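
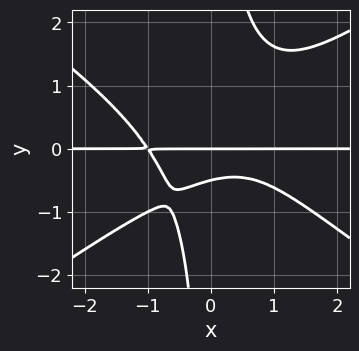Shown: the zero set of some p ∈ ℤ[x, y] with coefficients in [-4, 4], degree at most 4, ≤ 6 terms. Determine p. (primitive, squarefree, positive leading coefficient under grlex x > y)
x^3*y - 2*x*y^3 + 2*y^2 + y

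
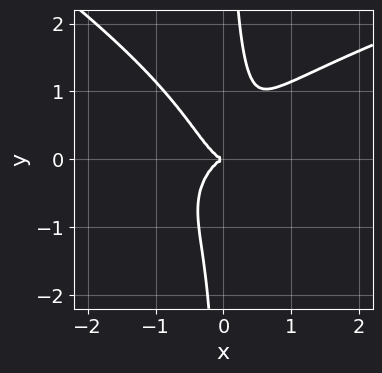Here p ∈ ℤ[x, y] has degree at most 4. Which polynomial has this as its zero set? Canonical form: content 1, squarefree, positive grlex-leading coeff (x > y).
(a) deg p = 4. The shape is more complex than any degree-3 curve.
(b) Against the integer gridlines: one x-axis crossing is at x = 0; one y-axis crossing is at y = 0.
(c) Matching integer coefficients to the picture gives p.

x^2*y^2 + 2*x*y^3 - 3*x^3 - y^2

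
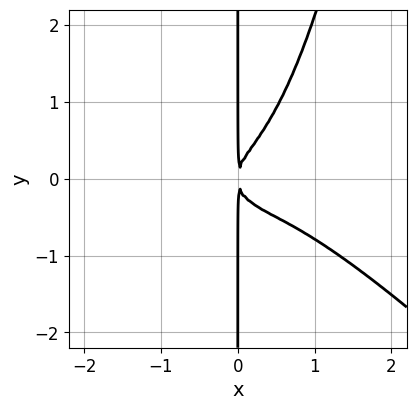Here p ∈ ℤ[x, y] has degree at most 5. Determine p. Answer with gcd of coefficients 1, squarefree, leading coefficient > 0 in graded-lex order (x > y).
(a) Degree: the shape is more complex than any degree-3 curve, so deg p = 4.
(b) Against the integer gridlines: every point of the y-axis in the box is on the curve.
(c) These observations pin down the coefficients.

3*x^4 + 3*x^3*y + x^2*y - 3*x*y^2 + 2*x^2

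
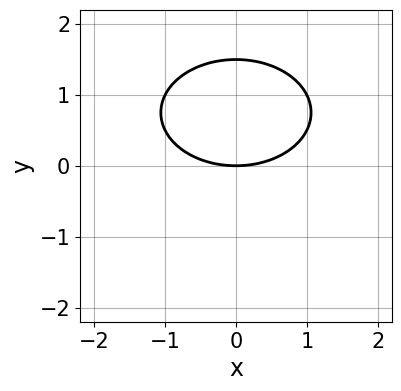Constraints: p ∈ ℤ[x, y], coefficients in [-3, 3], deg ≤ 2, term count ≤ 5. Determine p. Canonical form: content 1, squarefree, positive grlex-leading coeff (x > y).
x^2 + 2*y^2 - 3*y

deg p = 2. No degree-1 curve has this shape.
Symmetries: the x ↦ −x reflection is a symmetry, so x appears only in even powers.
Checking where it meets the axes: one x-axis crossing is at x = 0; one y-axis crossing is at y = 0.
Putting this together gives p.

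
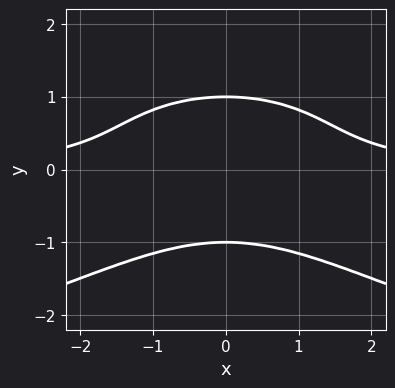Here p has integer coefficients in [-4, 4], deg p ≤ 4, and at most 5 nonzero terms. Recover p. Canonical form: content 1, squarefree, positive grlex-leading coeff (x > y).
(a) The degree is 4 — the shape is more complex than any degree-3 curve.
(b) Symmetries: the x ↦ −x reflection is a symmetry, so x appears only in even powers.
(c) From the visible intercepts: among the integer gridlines, it crosses the y-axis at y ∈ {-1, 1}; no x-intercept at any integer in the box.
(d) These observations pin down the coefficients.

3*y^4 + 2*x^2*y - 3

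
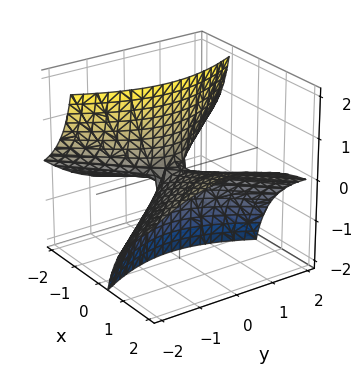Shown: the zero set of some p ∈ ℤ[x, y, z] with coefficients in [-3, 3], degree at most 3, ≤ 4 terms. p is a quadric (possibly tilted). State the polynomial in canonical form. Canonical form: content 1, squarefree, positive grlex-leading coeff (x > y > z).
x^2 - 3*x*z - y^2 - z

First, deg p = 2. No degree-1 surface has this shape.
Next, reading off the gridlines: one y-axis crossing is at y = 0; it meets the x-axis at x = 0 (among the integer gridlines).
Finally, these observations pin down the coefficients.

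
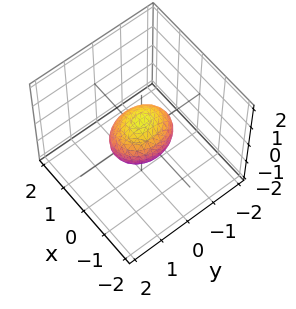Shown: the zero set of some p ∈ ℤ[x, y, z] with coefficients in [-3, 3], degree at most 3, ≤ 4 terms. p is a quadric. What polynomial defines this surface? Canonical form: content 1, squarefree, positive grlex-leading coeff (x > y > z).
First, the degree is 2 — bounded and convex; a quadric.
Next, symmetries: the y ↦ −y reflection is a symmetry, so y appears only in even powers; it's symmetric under z → −z, forcing even powers of z; the x ↦ −x reflection is a symmetry, so x appears only in even powers.
Then, observable constraints: the y-axis gridline crossings are at y ∈ {-1, 1}.
Finally, fitting integer coefficients to these (and the overall shape) gives p.

3*x^2 + 2*y^2 + 3*z^2 - 2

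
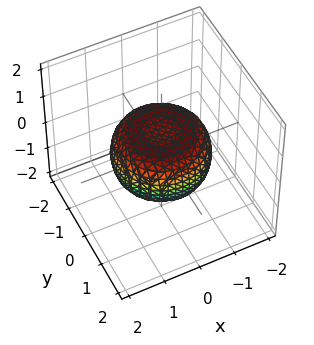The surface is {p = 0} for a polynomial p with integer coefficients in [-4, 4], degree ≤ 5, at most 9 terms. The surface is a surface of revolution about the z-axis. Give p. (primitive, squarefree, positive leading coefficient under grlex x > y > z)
(a) The degree is 4 — a generic line meets the surface in up to 4 points.
(b) Symmetries: every cross-section ⟂ z is a circle, so x, y appear only via x² + y².
(c) From the axis intercepts and sections: a circular section at z = 0 has radius between 1 and 2.
(d) Fitting integer coefficients to these (and the overall shape) gives p.

x^4 + 2*x^2*y^2 + y^4 - x^2 - y^2 + 2*z^2 - 1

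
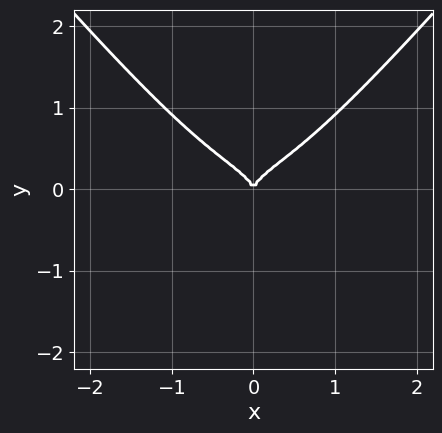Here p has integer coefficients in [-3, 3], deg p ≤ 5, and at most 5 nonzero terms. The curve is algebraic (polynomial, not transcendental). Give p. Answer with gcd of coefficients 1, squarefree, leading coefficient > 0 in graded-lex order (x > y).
2*x^4 - y^4 - 3*y^3 + x^2

(a) deg p = 4. The shape is more complex than any degree-3 curve.
(b) Symmetries: mirror symmetry x ↦ −x ⇒ only even powers of x.
(c) From the axis intercepts and sections: one y-axis crossing is at y = 0; one x-axis crossing is at x = 0.
(d) The integer polynomial consistent with all of this is the stated p.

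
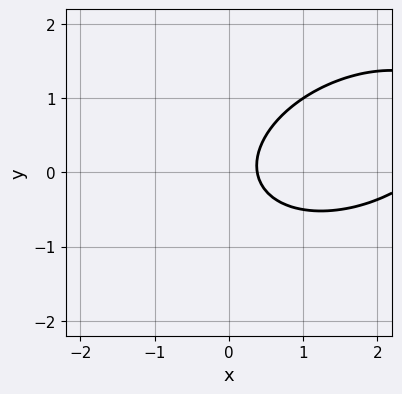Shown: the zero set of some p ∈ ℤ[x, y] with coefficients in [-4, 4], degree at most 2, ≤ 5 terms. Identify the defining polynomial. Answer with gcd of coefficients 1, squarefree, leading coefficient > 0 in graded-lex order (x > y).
x^2 - x*y + 2*y^2 - 3*x + 1

1. Degree: a generic line meets the curve in up to 2 points, so deg p = 2.
2. Observable constraints: the curve avoids every integer y-axis point in the box.
3. These observations pin down the coefficients.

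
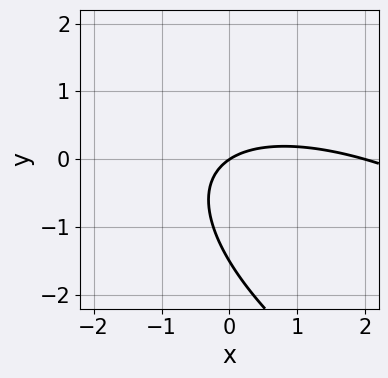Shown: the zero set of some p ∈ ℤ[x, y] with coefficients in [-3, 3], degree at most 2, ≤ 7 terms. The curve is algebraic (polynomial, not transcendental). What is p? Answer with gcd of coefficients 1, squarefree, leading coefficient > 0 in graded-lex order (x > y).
1. The degree is 2 — the shape is more complex than any degree-1 curve.
2. Observable constraints: the x-axis gridline crossings are at x ∈ {0, 2}; it meets the y-axis at y = 0 (among the integer gridlines).
3. Assembling these constraints gives the stated polynomial.

x^2 + 2*x*y + 2*y^2 - 2*x + 3*y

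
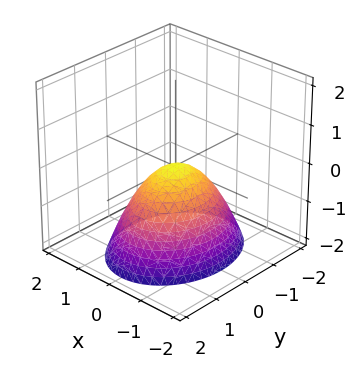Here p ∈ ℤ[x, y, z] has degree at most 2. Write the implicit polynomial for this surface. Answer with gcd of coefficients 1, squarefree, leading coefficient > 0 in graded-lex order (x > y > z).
(a) Degree: a single bowl opening along one axis; a quadric, so deg p = 2.
(b) Symmetries: mirror symmetry x ↦ −x ⇒ only even powers of x; mirror symmetry y ↦ −y ⇒ only even powers of y.
(c) From the visible intercepts: it meets the z-axis at z = 0 (among the integer gridlines); it crosses the y-axis at the gridline y = 0; it crosses the x-axis at the gridline x = 0.
(d) Fitting integer coefficients to these (and the overall shape) gives p.

3*x^2 + 2*y^2 + 3*z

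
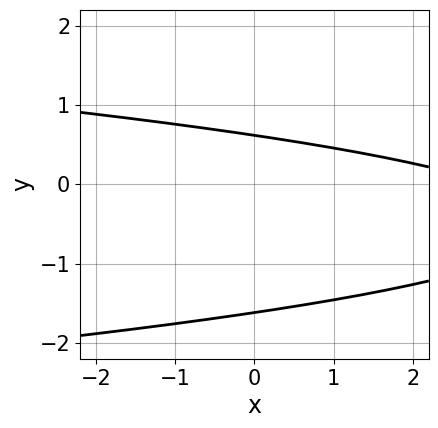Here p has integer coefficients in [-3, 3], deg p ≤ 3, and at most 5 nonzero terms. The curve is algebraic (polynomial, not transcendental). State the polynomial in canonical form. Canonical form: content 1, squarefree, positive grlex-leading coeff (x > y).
3*y^2 + x + 3*y - 3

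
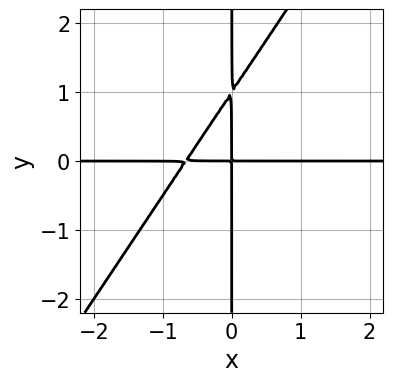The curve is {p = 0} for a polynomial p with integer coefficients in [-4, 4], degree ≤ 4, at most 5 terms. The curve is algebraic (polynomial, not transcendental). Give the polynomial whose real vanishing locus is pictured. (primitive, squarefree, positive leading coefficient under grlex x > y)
3*x^2*y - 2*x*y^2 + 2*x*y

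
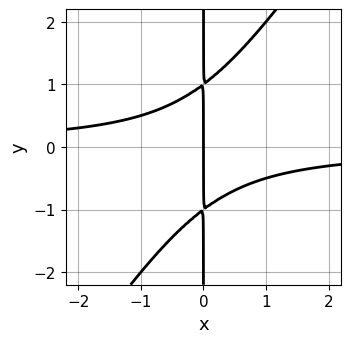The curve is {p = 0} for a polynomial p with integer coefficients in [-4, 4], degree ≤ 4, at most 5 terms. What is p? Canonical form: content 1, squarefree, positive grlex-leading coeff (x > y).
First, degree: the shape is more complex than any degree-2 curve, so deg p = 3.
Next, from the axis intercepts and sections: every point of the y-axis in the box is on the curve; it meets the x-axis at x = 0 (among the integer gridlines).
Finally, these observations pin down the coefficients.

3*x^2*y - 2*x*y^2 + 2*x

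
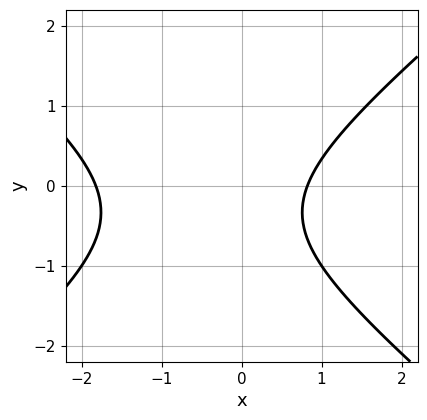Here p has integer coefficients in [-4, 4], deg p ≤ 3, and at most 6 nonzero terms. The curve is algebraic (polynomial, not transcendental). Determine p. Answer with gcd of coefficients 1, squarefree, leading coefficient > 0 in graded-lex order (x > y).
2*x^2 - 3*y^2 + 2*x - 2*y - 3

deg p = 2. No degree-1 curve has this shape.
Observable constraints: no y-intercept at any integer in the box.
Solving for integer coefficients yields p as stated.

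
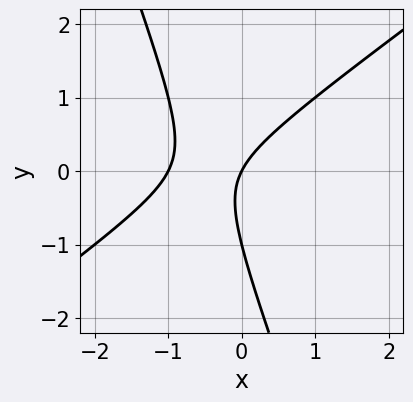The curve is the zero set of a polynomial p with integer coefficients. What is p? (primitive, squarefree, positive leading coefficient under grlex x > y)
2*x^2 - 2*x*y - y^2 + 2*x - y

1. The degree is 2 — the shape is more complex than any degree-1 curve.
2. From the visible intercepts: the x-axis gridline crossings are at x ∈ {-1, 0}; the y-axis gridline crossings are at y ∈ {-1, 0}.
3. Solving for integer coefficients yields p as stated.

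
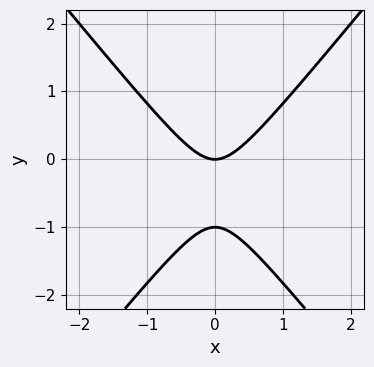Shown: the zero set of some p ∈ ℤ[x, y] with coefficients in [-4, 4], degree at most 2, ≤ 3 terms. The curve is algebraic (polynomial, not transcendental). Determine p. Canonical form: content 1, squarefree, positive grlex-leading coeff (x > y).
3*x^2 - 2*y^2 - 2*y

Degree: no degree-1 curve has this shape, so deg p = 2.
Symmetries: mirror symmetry x ↦ −x ⇒ only even powers of x.
Checking where it meets the axes: among the integer gridlines, it crosses the y-axis at y ∈ {-1, 0}; it meets the x-axis at x = 0 (among the integer gridlines).
The integer polynomial consistent with all of this is the stated p.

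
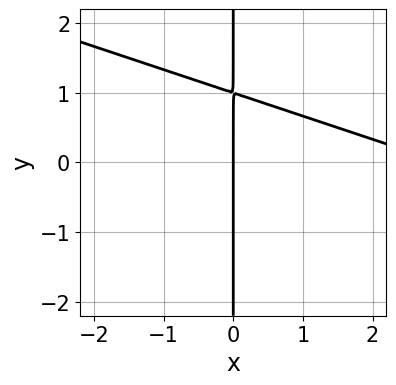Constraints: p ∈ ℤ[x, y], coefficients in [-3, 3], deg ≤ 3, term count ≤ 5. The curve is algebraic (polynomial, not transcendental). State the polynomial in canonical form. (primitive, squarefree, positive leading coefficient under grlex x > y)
First, degree: a generic line meets the curve in up to 2 points, so deg p = 2.
Next, from the axis intercepts and sections: one x-axis crossing is at x = 0; every point of the y-axis in the box is on the curve.
Finally, fitting integer coefficients to these (and the overall shape) gives p.

x^2 + 3*x*y - 3*x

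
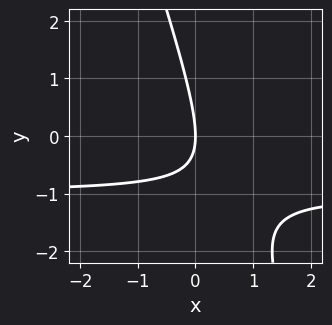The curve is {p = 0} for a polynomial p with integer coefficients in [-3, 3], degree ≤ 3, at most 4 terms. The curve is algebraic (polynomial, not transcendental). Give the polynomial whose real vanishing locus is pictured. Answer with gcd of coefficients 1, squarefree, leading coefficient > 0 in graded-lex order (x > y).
3*x*y + y^2 + 3*x

1. deg p = 2. A generic line meets the curve in up to 2 points.
2. From the visible intercepts: it crosses the x-axis at the gridline x = 0; one y-axis crossing is at y = 0.
3. Assembling these constraints gives the stated polynomial.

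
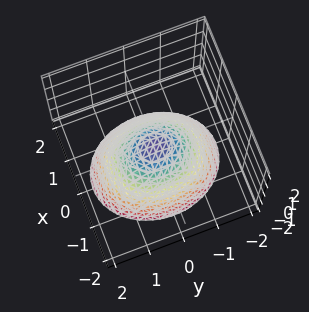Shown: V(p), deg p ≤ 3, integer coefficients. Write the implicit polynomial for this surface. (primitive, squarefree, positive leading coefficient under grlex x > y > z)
3*x^2 + 2*y^2 + 3*z

First, degree: a single bowl opening along one axis; a quadric, so deg p = 2.
Next, symmetries: it's symmetric under y → −y, forcing even powers of y; mirror symmetry x ↦ −x ⇒ only even powers of x.
Next, against the integer gridlines: one z-axis crossing is at z = 0; one y-axis crossing is at y = 0; it crosses the x-axis at the gridline x = 0.
Finally, matching integer coefficients to the picture gives p.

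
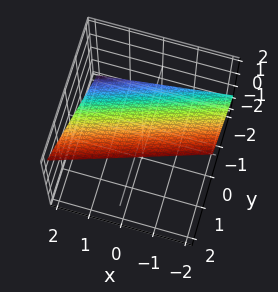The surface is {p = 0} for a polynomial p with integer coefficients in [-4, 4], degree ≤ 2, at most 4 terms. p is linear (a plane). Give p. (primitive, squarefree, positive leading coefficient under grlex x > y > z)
x - 3*y + 3*z - 2

1. The degree is 1 — every cross-section is a straight line — this is a plane.
2. Against the integer gridlines: it meets the x-axis at x = 2 (among the integer gridlines).
3. Putting this together gives p.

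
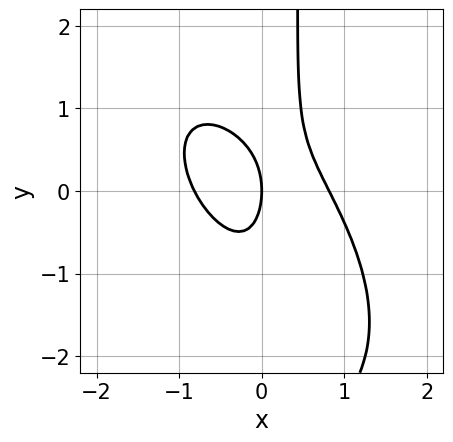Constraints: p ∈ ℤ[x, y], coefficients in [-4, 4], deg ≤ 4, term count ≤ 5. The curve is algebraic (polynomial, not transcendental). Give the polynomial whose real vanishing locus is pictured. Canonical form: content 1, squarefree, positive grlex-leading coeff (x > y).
3*x^3 + 3*x^2*y + 2*x*y^2 - y^2 - 2*x

First, degree: a generic line meets the curve in up to 3 points, so deg p = 3.
Then, against the integer gridlines: it meets the x-axis at x = 0 (among the integer gridlines); one y-axis crossing is at y = 0.
Finally, putting this together gives p.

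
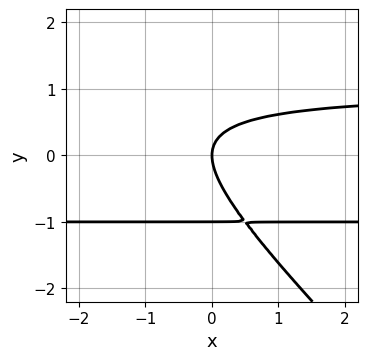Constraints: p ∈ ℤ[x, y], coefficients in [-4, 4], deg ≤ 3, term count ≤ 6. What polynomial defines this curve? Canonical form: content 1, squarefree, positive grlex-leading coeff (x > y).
(a) The degree is 3 — a generic line meets the curve in up to 3 points.
(b) Observable constraints: it meets the x-axis at x = 0 (among the integer gridlines); the y-axis gridline crossings are at y ∈ {-1, 0}.
(c) Solving for integer coefficients yields p as stated.

x*y^2 + y^3 + y^2 - x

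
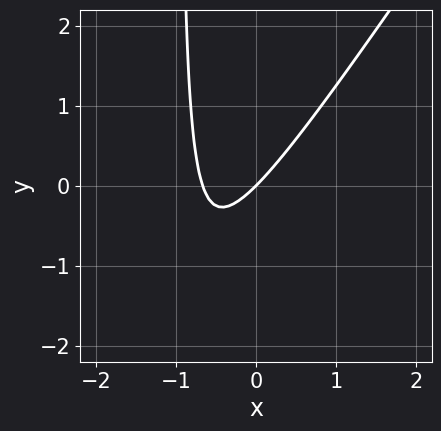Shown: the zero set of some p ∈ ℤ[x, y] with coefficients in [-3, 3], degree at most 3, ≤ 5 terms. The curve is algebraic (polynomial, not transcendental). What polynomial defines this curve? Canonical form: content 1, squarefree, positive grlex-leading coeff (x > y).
First, the degree is 2 — a generic line meets the curve in up to 2 points.
Then, checking where it meets the axes: it meets the x-axis at x = 0 (among the integer gridlines); it meets the y-axis at y = 0 (among the integer gridlines).
Finally, the integer polynomial consistent with all of this is the stated p.

3*x^2 - 2*x*y + 2*x - 2*y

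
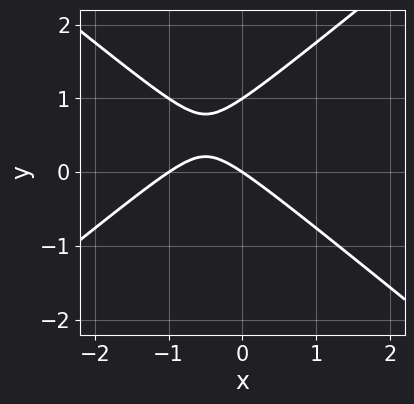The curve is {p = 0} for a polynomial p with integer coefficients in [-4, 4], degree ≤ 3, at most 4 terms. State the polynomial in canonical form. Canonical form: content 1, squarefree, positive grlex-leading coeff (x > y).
2*x^2 - 3*y^2 + 2*x + 3*y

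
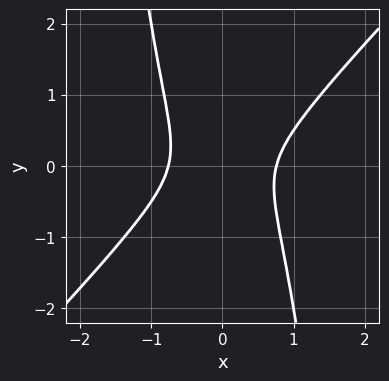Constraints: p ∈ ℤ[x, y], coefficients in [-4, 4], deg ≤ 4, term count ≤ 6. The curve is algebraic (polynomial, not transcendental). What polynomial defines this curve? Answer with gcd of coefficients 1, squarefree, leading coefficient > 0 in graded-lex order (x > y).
3*x^4 - 3*x^3*y - 2*y^2 - 1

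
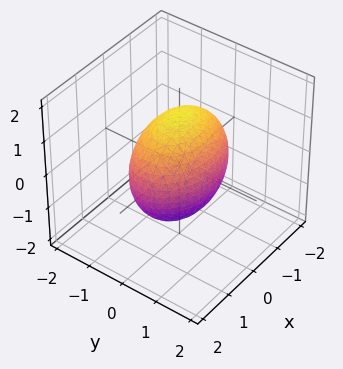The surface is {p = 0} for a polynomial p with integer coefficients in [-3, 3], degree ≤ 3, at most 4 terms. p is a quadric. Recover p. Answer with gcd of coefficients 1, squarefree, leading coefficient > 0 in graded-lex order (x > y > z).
x^2 + 2*y^2 + z^2 - 2

First, deg p = 2. Bounded and convex; a quadric.
Then, symmetries: mirror symmetry y ↦ −y ⇒ only even powers of y; mirror symmetry x ↦ −x ⇒ only even powers of x; mirror symmetry z ↦ −z ⇒ only even powers of z.
Next, observable constraints: among the integer gridlines, it crosses the y-axis at y ∈ {-1, 1}.
Finally, assembling these constraints gives the stated polynomial.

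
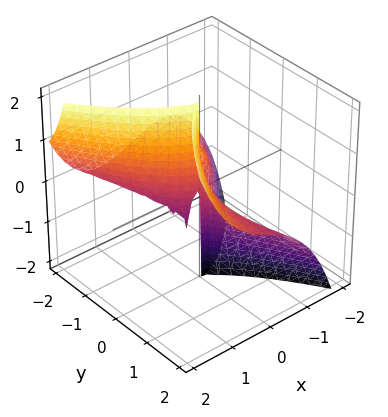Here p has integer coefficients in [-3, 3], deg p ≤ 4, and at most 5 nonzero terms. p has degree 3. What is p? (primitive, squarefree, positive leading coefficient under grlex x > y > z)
deg p = 3. A generic line meets the surface in up to 3 points.
Observable constraints: it crosses the x-axis at the gridline x = 0; every point of the y-axis in the box is on the surface.
Matching integer coefficients to the picture gives p. Check: (0, 0, -1) on the z-axis lies on the surface, and p(0, 0, -1) = 0. ✓

x^3 - y^2*z + x*y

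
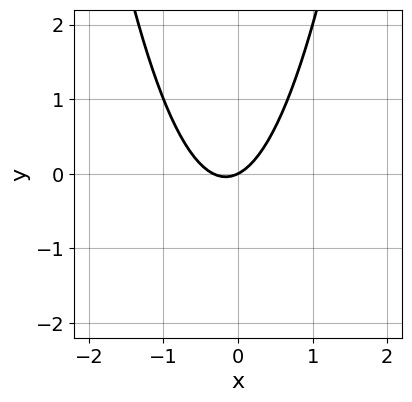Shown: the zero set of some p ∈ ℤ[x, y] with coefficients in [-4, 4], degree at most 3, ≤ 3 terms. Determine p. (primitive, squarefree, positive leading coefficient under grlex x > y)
(a) Degree: no degree-1 curve has this shape, so deg p = 2.
(b) Against the integer gridlines: it crosses the x-axis at the gridline x = 0; it meets the y-axis at y = 0 (among the integer gridlines).
(c) The integer polynomial consistent with all of this is the stated p.

3*x^2 + x - 2*y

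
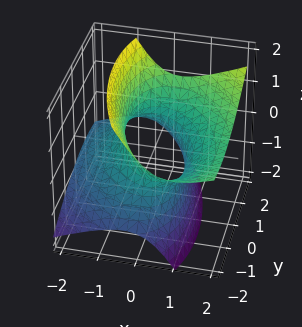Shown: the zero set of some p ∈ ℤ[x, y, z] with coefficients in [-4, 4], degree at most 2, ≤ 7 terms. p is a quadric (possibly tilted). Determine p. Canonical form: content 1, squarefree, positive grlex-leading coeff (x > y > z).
First, the degree is 2 — no degree-1 surface has this shape.
Then, from the visible intercepts: the x-axis gridline crossings are at x ∈ {-1, 1}; no z-intercept at any integer in the box.
Finally, together with the visible shape, these determine p as stated.

2*x^2 + x*y - 3*x*z + y^2 - 2*z^2 - 2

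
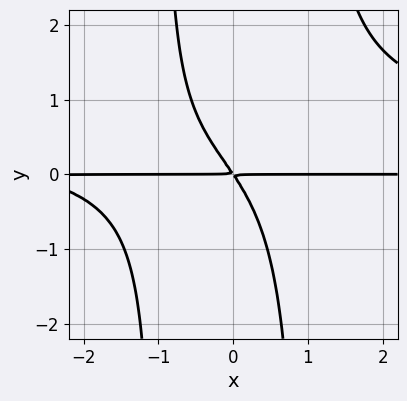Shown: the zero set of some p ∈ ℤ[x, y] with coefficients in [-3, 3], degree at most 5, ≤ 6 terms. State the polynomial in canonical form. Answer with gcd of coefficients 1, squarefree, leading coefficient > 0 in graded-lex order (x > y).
2*x^2*y^2 - x^2*y - 3*x*y - 2*y^2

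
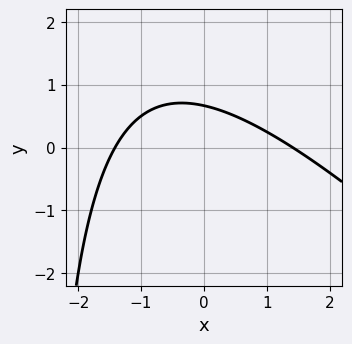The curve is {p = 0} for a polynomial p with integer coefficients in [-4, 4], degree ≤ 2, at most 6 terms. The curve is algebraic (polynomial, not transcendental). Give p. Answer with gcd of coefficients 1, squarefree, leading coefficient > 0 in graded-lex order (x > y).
First, degree: a generic line meets the curve in up to 2 points, so deg p = 2.
Finally, solving for integer coefficients yields p as stated.

x^2 + x*y + 3*y - 2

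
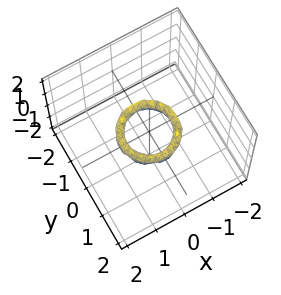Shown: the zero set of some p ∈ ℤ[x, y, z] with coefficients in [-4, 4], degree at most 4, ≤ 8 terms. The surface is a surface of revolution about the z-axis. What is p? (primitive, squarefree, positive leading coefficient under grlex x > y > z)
2*x^4 + 4*x^2*y^2 + 2*y^4 - 3*x^2 - 3*y^2 + 2*z^2 + 1

The degree is 4 — the shape is more complex than any degree-3 surface.
Symmetries: the z-axis is an axis of rotation, so x and y enter only as x² + y².
From the visible intercepts: the y-axis gridline crossings are at y ∈ {-1, 1}; no z-intercept at any integer in the box; a circular section at z = 0 has radius between 0 and 1; among the integer gridlines, it crosses the x-axis at x ∈ {-1, 1}.
Assembling these constraints gives the stated polynomial.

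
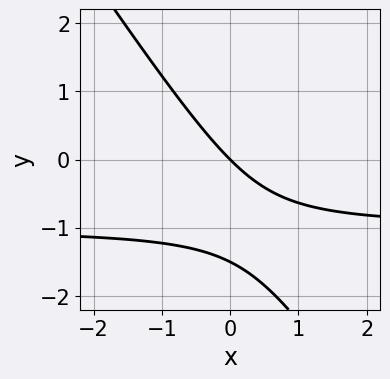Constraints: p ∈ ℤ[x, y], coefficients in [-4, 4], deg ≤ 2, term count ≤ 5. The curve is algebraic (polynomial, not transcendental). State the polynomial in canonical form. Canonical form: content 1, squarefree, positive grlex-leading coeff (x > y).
3*x*y + 2*y^2 + 3*x + 3*y

1. Degree: the shape is more complex than any degree-1 curve, so deg p = 2.
2. From the axis intercepts and sections: it meets the y-axis at y = 0 (among the integer gridlines); one x-axis crossing is at x = 0.
3. Together with the visible shape, these determine p as stated.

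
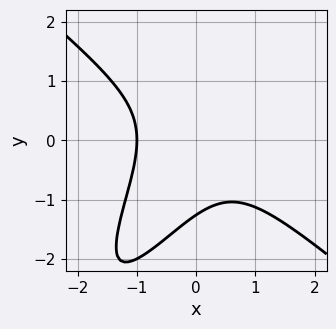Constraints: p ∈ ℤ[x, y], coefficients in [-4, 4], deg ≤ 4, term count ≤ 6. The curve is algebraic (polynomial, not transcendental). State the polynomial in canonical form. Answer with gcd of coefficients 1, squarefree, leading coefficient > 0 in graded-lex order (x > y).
First, degree: no degree-2 curve has this shape, so deg p = 3.
Then, reading off the gridlines: one x-axis crossing is at x = -1.
Finally, putting this together gives p.

2*x^3 - 2*x*y^2 + y^3 + 2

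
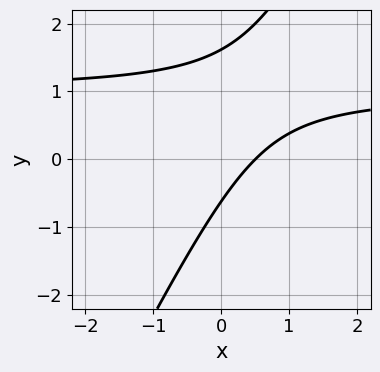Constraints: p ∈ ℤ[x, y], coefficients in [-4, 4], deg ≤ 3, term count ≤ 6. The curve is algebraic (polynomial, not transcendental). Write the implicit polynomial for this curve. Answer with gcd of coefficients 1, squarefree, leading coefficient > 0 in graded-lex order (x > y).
1. deg p = 2. The shape is more complex than any degree-1 curve.
2. The integer polynomial consistent with all of this is the stated p.

2*x*y - y^2 - 2*x + y + 1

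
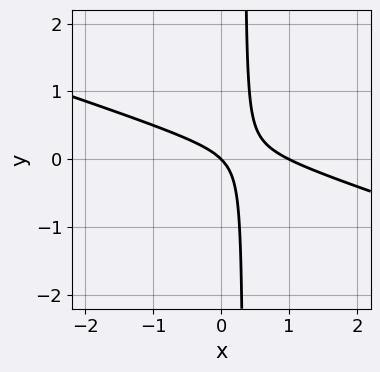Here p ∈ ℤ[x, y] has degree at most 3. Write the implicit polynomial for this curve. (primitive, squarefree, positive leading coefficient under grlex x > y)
x^2 + 3*x*y - x - y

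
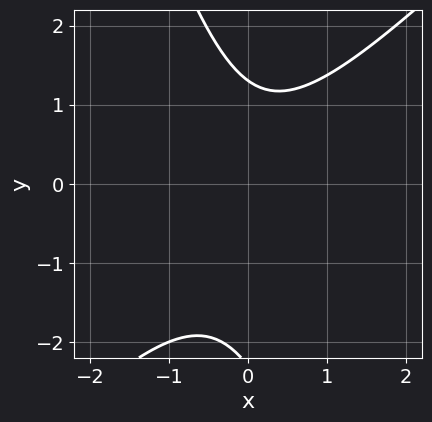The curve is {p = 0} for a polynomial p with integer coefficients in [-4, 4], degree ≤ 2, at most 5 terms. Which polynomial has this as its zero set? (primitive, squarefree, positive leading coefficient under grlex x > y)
Degree: the shape is more complex than any degree-1 curve, so deg p = 2.
From the axis intercepts and sections: no x-intercept at any integer in the box.
Together with the visible shape, these determine p as stated.

3*x^2 - 2*x*y - y^2 - y + 3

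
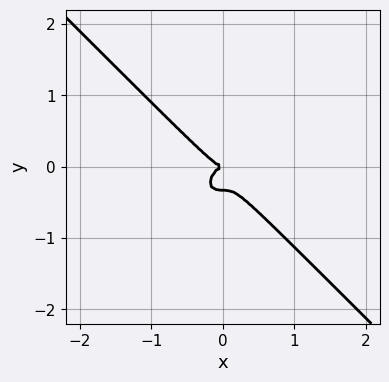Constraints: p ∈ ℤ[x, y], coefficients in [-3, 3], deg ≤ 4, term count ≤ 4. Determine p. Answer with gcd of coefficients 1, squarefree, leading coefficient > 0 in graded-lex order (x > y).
(a) The degree is 3 — the shape is more complex than any degree-2 curve.
(b) Reading off the gridlines: it meets the x-axis at x = 0 (among the integer gridlines); one y-axis crossing is at y = 0.
(c) Putting this together gives p.

3*x^3 + 3*y^3 + y^2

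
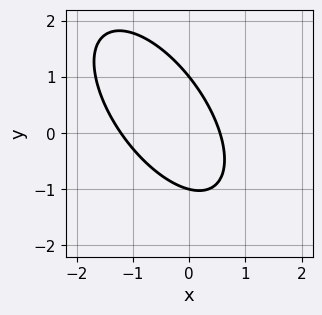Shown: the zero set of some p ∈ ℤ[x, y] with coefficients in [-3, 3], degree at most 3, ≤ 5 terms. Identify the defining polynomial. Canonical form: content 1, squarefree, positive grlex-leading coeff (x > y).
1. deg p = 2. A generic line meets the curve in up to 2 points.
2. Against the integer gridlines: among the integer gridlines, it crosses the y-axis at y ∈ {-1, 1}.
3. These observations pin down the coefficients.

3*x^2 + 3*x*y + 2*y^2 + 2*x - 2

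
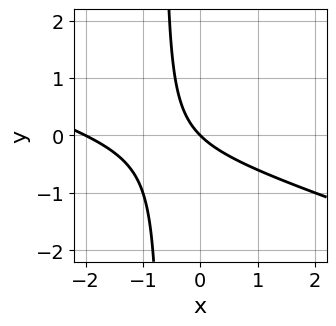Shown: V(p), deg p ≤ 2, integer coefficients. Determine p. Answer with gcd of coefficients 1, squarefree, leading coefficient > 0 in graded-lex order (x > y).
x^2 + 3*x*y + 2*x + 2*y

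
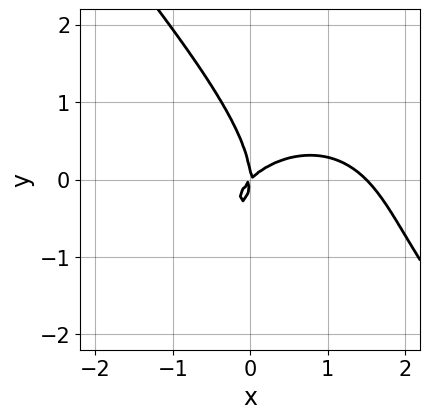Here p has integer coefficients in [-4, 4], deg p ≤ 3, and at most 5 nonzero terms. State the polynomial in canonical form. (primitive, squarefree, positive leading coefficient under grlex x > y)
(a) deg p = 3. A generic line meets the curve in up to 3 points.
(b) Checking where it meets the axes: one y-axis crossing is at y = 0; it crosses the x-axis at the gridline x = 0.
(c) Together with the visible shape, these determine p as stated.

2*x^3 + x*y^2 + 2*y^3 - 3*x^2 + 3*x*y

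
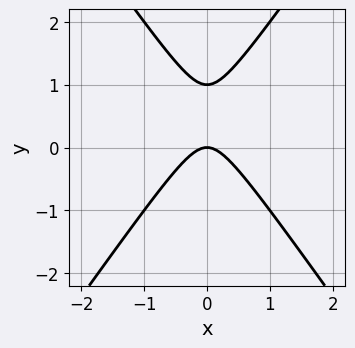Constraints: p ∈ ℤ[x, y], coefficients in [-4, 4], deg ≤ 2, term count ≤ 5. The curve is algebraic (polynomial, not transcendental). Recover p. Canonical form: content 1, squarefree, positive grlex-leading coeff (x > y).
1. The degree is 2 — a generic line meets the curve in up to 2 points.
2. Symmetries: it's symmetric under x → −x, forcing even powers of x.
3. From the axis intercepts and sections: the y-axis gridline crossings are at y ∈ {0, 1}; it meets the x-axis at x = 0 (among the integer gridlines).
4. Solving for integer coefficients yields p as stated.

2*x^2 - y^2 + y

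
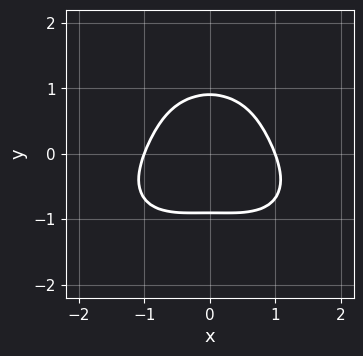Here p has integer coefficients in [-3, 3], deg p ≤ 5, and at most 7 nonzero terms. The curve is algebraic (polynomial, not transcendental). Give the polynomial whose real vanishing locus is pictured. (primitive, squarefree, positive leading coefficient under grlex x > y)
First, degree: the shape is more complex than any degree-3 curve, so deg p = 4.
Then, symmetries: it's symmetric under x → −x, forcing even powers of x.
Next, checking where it meets the axes: among the integer gridlines, it crosses the x-axis at x ∈ {-1, 1}.
Finally, solving for integer coefficients yields p as stated.

2*x^4 + 3*x^2*y^2 + 3*y^4 + 3*x^2*y - 2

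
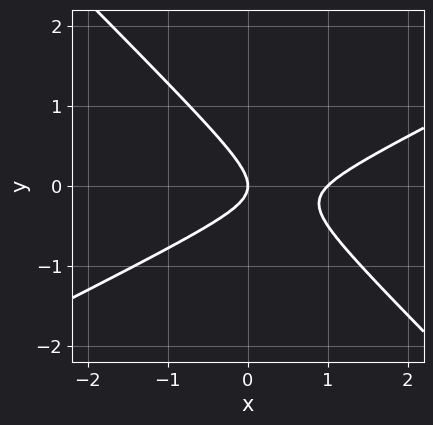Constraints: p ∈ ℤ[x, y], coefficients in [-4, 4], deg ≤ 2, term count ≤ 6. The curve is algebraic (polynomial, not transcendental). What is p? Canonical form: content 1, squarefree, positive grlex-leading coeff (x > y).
x^2 - x*y - 2*y^2 - x

deg p = 2. No degree-1 curve has this shape.
Observable constraints: it crosses the y-axis at the gridline y = 0; the x-axis gridline crossings are at x ∈ {0, 1}.
These observations pin down the coefficients.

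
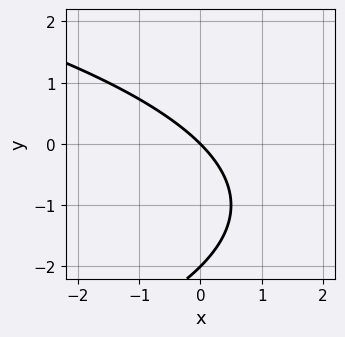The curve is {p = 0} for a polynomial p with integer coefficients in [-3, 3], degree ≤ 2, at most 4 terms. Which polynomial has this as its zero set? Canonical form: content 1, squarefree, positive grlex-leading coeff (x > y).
deg p = 2.
From the axis intercepts and sections: the y-axis gridline crossings are at y ∈ {-2, 0}; it meets the x-axis at x = 0 (among the integer gridlines).
These observations pin down the coefficients.

y^2 + 2*x + 2*y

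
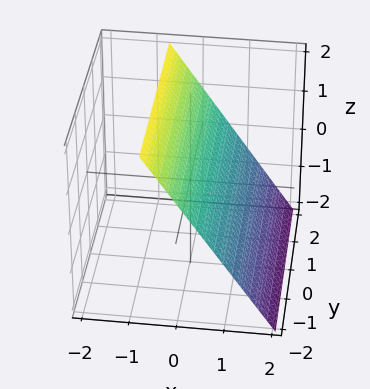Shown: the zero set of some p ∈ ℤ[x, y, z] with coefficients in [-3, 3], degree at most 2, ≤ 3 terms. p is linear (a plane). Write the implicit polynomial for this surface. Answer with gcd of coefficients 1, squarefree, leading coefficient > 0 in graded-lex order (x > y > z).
(a) Degree: the surface is flat (a plane), so deg p = 1.
(b) From the visible intercepts: one z-axis crossing is at z = 1; the surface avoids every integer y-axis point in the box.
(c) Matching integer coefficients to the picture gives p.

3*x + 2*z - 2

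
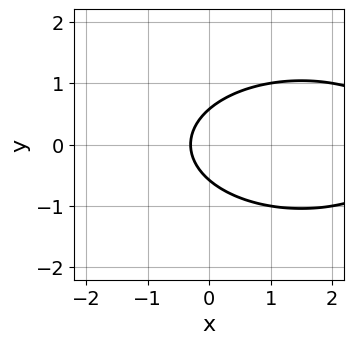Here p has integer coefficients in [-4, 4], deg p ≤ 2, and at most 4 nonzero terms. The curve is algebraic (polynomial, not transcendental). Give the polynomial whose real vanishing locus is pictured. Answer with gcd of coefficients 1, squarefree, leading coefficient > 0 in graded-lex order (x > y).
x^2 + 3*y^2 - 3*x - 1

First, deg p = 2.
Then, symmetries: mirror symmetry y ↦ −y ⇒ only even powers of y.
Finally, together with the visible shape, these determine p as stated.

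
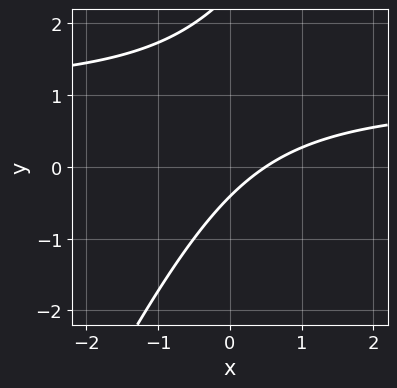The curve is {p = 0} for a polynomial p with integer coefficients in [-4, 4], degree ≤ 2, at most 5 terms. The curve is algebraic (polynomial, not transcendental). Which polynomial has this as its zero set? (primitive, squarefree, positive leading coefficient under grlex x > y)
First, the degree is 2 — no degree-1 curve has this shape.
Finally, putting this together gives p.

2*x*y - y^2 - 2*x + 2*y + 1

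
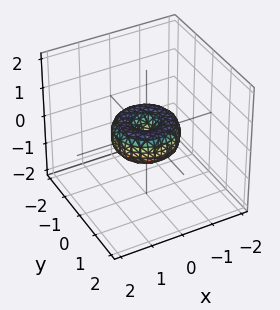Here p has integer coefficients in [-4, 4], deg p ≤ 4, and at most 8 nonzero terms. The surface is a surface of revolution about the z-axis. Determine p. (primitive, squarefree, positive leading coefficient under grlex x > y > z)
deg p = 4. A generic line meets the surface in up to 4 points.
Symmetry: every cross-section ⟂ z is a circle, so x, y appear only via x² + y².
Reading off the gridlines: the y-axis gridline crossings are at y ∈ {-1, 0, 1}; it meets the z-axis at z = 0 (among the integer gridlines).
The integer polynomial consistent with all of this is the stated p. Check: (-1, 0, 0) on the x-axis lies on the surface, and p(-1, 0, 0) = 0. ✓

x^4 + 2*x^2*y^2 + y^4 - x^2 - y^2 + z^2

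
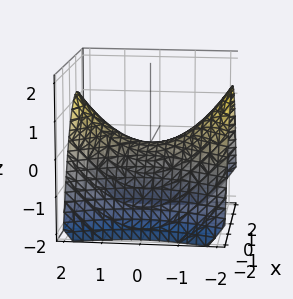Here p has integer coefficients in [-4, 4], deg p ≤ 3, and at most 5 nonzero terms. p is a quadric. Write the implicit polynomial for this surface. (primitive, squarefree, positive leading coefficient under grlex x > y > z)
2*x^2 - y^2 + 3*z

1. deg p = 2. A hyperbolic paraboloid; a quadric.
2. Symmetries: mirror symmetry x ↦ −x ⇒ only even powers of x; the y ↦ −y reflection is a symmetry, so y appears only in even powers.
3. From the axis intercepts and sections: one z-axis crossing is at z = 0; it meets the x-axis at x = 0 (among the integer gridlines); one y-axis crossing is at y = 0.
4. Fitting integer coefficients to these (and the overall shape) gives p.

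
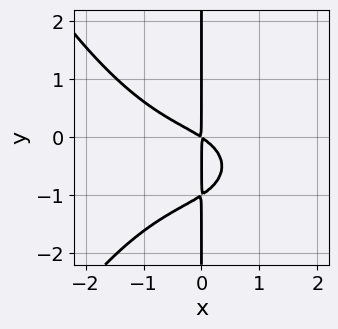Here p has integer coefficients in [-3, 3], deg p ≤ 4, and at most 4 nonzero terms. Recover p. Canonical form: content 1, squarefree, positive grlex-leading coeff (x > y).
x^4 + 3*x*y^2 + 2*x^2 + 3*x*y

deg p = 4. A generic line meets the curve in up to 4 points.
From the axis intercepts and sections: the visible y-axis segment lies entirely on the curve.
Matching integer coefficients to the picture gives p.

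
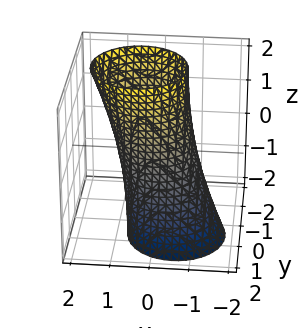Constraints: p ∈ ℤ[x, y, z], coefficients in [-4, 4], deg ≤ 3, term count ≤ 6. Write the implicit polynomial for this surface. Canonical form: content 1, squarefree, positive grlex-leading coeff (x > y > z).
1. The degree is 2 — no degree-1 surface has this shape.
2. Against the integer gridlines: it misses every integer gridline on the z-axis; the x-axis gridline crossings are at x ∈ {-1, 1}.
3. Matching integer coefficients to the picture gives p. Check: (0, -1, 0) on the y-axis lies on the surface, and p(0, -1, 0) = 0. ✓

2*x^2 - x*z + 2*y^2 + y*z - 2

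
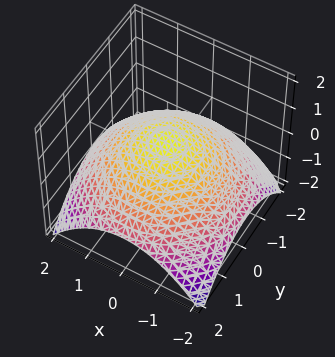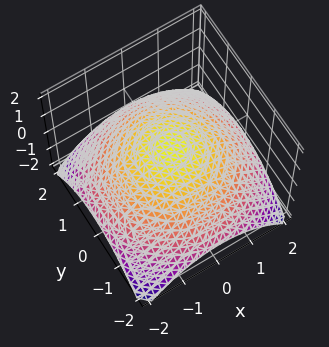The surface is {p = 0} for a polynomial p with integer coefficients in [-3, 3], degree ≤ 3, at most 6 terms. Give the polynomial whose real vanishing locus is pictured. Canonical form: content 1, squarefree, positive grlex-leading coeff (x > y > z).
x^2 + y^2 + 3*z - 2

(a) deg p = 2.
(b) Symmetries: the surface is invariant under rotation about z: p = q(x² + y², z).
(c) Against the integer gridlines: a circular section at z = 0 has radius between 1 and 2.
(d) Assembling these constraints gives the stated polynomial.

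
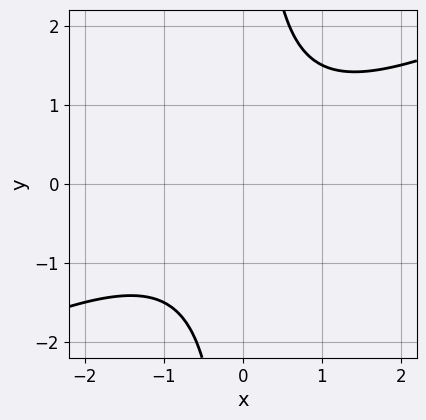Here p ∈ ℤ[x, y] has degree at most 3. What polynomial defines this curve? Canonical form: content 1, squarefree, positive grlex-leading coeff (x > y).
x^2 - 2*x*y + 2

The degree is 2 — the shape is more complex than any degree-1 curve.
Reading off the gridlines: the curve avoids every integer x-axis point in the box; it misses every integer gridline on the y-axis.
Fitting integer coefficients to these (and the overall shape) gives p.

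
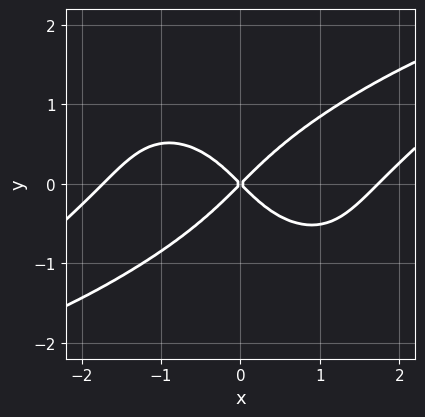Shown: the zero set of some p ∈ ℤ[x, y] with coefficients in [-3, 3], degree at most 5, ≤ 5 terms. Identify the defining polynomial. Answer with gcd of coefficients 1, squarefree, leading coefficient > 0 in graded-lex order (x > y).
(a) deg p = 4. No degree-3 curve has this shape.
(b) Against the integer gridlines: it crosses the y-axis at the gridline y = 0; one x-axis crossing is at x = 0.
(c) The integer polynomial consistent with all of this is the stated p.

x^4 - 2*x^3*y + 3*y^4 - 3*x^2 + 3*y^2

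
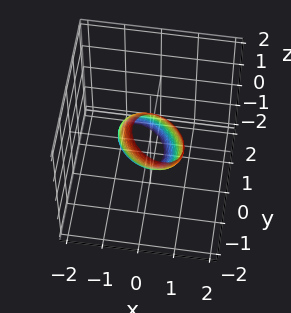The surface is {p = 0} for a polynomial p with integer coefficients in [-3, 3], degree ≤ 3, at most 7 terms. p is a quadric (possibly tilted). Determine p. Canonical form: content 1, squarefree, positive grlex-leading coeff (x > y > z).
3*x^2 + 2*x*y + 3*y^2 + 3*y*z + z^2 - 2

First, the degree is 2 — no degree-1 surface has this shape.
Finally, putting this together gives p.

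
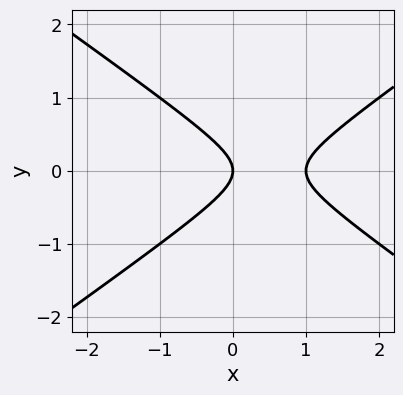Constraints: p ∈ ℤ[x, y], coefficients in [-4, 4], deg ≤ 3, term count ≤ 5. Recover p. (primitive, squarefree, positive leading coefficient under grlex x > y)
x^2 - 2*y^2 - x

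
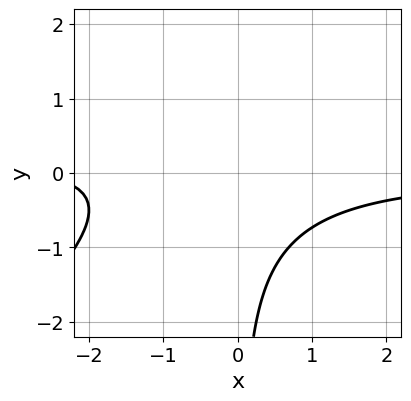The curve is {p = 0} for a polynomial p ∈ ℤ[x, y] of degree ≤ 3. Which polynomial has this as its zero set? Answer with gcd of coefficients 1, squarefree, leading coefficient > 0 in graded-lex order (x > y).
2*x^2*y - 2*x*y^2 + 2*x*y + x + 3

First, the degree is 3 — the shape is more complex than any degree-2 curve.
Next, observable constraints: it misses every integer gridline on the y-axis; no x-intercept at any integer in the box.
Finally, together with the visible shape, these determine p as stated.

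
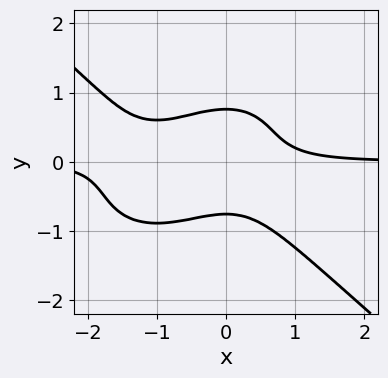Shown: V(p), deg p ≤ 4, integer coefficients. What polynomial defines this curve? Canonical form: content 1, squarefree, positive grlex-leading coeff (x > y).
First, deg p = 4. No degree-3 curve has this shape.
Then, from the visible intercepts: no x-intercept at any integer in the box.
Finally, fitting integer coefficients to these (and the overall shape) gives p.

2*x^3*y + 3*y^4 + 3*x^2*y - 1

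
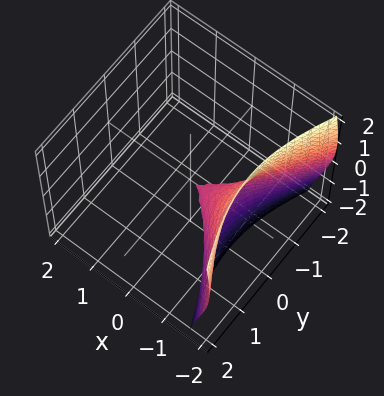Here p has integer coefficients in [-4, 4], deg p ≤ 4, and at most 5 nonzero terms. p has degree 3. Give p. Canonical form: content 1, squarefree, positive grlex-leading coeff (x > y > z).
x^3 + 2*x*z^2 - x*z + 2*y^2 + 3*z^2

(a) deg p = 3. A generic line meets the surface in up to 3 points.
(b) Checking where it meets the axes: one x-axis crossing is at x = 0; one z-axis crossing is at z = 0; it meets the y-axis at y = 0 (among the integer gridlines).
(c) Matching integer coefficients to the picture gives p.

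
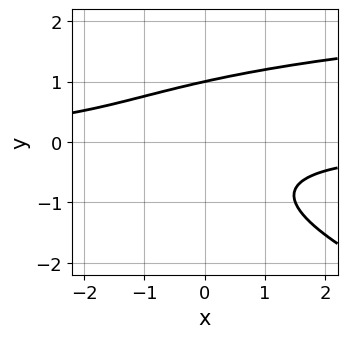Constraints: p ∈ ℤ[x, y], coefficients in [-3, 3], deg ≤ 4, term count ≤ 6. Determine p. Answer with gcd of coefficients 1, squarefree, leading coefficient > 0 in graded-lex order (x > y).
(a) The degree is 3 — no degree-2 curve has this shape.
(b) Against the integer gridlines: it misses every integer gridline on the x-axis; one y-axis crossing is at y = 1.
(c) Solving for integer coefficients yields p as stated.

x*y^2 + 3*y^3 - 3*x*y - 3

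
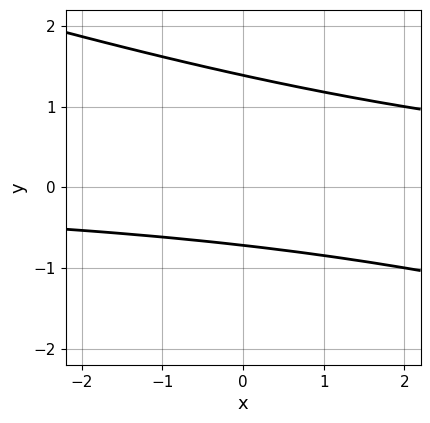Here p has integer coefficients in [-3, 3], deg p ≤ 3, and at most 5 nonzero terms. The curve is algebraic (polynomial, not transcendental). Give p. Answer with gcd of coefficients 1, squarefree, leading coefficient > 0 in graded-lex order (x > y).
The degree is 2 — the shape is more complex than any degree-1 curve.
Checking where it meets the axes: it misses every integer gridline on the x-axis.
The integer polynomial consistent with all of this is the stated p.

x*y + 3*y^2 - 2*y - 3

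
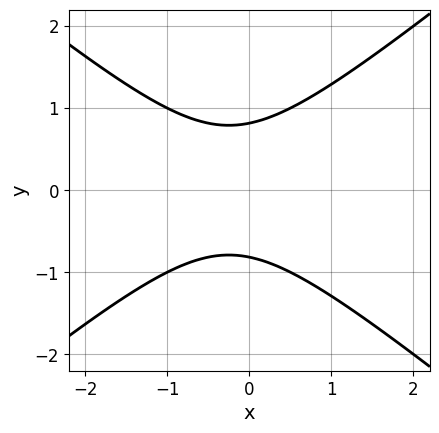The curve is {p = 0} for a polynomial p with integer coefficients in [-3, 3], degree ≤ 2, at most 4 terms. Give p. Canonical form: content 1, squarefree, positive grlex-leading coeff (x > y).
2*x^2 - 3*y^2 + x + 2

(a) Degree: no degree-1 curve has this shape, so deg p = 2.
(b) Symmetries: it's symmetric under y → −y, forcing even powers of y.
(c) From the visible intercepts: the curve avoids every integer x-axis point in the box.
(d) Putting this together gives p.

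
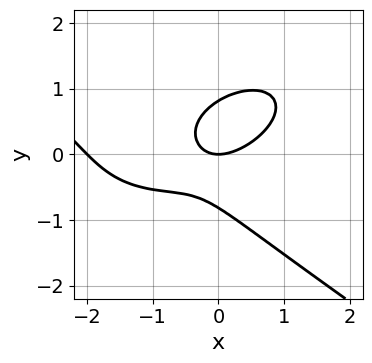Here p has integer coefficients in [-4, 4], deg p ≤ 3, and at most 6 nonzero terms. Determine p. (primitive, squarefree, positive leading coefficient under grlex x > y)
x^3 + 3*y^3 + 2*x^2 - 3*x*y - 2*y

(a) The degree is 3 — a generic line meets the curve in up to 3 points.
(b) Observable constraints: the x-axis gridline crossings are at x ∈ {-2, 0}; it meets the y-axis at y = 0 (among the integer gridlines).
(c) These observations pin down the coefficients.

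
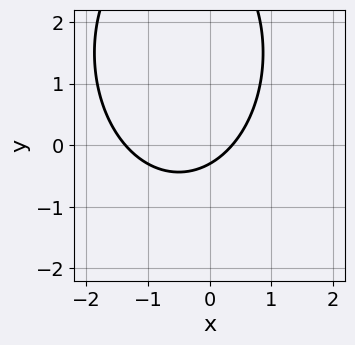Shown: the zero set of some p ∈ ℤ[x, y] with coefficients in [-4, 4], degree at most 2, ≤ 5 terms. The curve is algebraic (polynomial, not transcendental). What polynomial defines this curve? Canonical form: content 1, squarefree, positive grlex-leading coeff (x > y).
2*x^2 + y^2 + 2*x - 3*y - 1

(a) Degree: no degree-1 curve has this shape, so deg p = 2.
(b) The integer polynomial consistent with all of this is the stated p.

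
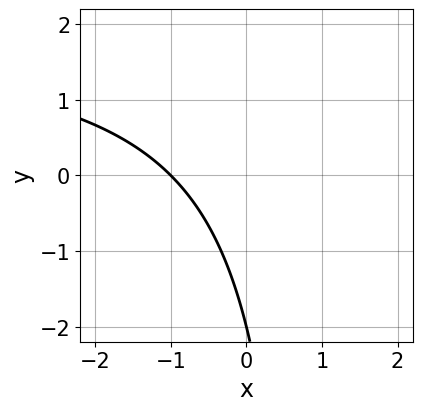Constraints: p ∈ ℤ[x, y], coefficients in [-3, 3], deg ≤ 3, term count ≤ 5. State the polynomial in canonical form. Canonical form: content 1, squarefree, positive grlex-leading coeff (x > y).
x*y - 2*x - y - 2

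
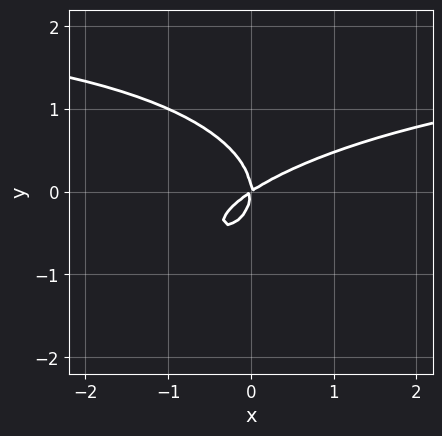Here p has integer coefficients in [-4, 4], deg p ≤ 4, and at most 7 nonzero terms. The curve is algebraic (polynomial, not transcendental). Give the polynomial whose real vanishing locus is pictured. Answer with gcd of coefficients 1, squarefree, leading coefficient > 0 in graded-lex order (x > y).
First, degree: no degree-2 curve has this shape, so deg p = 3.
Next, checking where it meets the axes: it meets the x-axis at x = 0 (among the integer gridlines); it meets the y-axis at y = 0 (among the integer gridlines).
Finally, these observations pin down the coefficients.

x^2*y - x*y^2 + 3*y^3 - 2*x^2 + 3*x*y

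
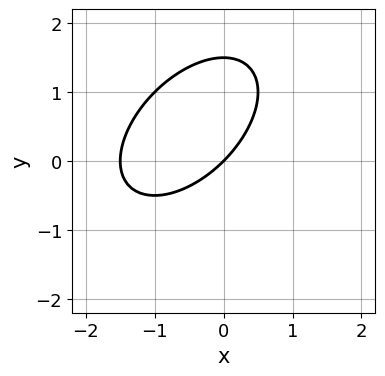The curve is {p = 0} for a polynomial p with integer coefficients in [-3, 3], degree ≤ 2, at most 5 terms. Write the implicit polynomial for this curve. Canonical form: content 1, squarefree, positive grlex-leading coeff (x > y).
2*x^2 - 2*x*y + 2*y^2 + 3*x - 3*y

Degree: the shape is more complex than any degree-1 curve, so deg p = 2.
From the visible intercepts: one x-axis crossing is at x = 0; one y-axis crossing is at y = 0.
Together with the visible shape, these determine p as stated.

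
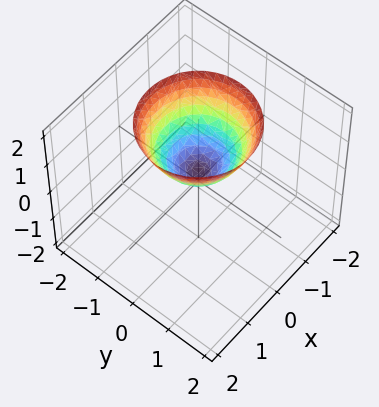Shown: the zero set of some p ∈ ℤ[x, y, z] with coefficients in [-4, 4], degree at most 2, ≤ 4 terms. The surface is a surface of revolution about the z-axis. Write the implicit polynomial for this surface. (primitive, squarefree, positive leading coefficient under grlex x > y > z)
3*x^2 + 3*y^2 - 3*z + 1

First, the degree is 2 — the shape is more complex than any degree-1 surface.
Then, by symmetry, the z-axis is an axis of rotation, so x and y enter only as x² + y².
Then, checking where it meets the axes: the surface avoids every integer x-axis point in the box; it misses every integer gridline on the y-axis.
Finally, solving for integer coefficients yields p as stated.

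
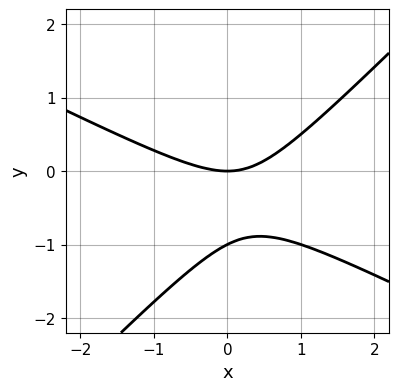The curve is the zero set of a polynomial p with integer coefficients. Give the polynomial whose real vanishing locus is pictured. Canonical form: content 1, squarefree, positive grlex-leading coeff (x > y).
x^2 + x*y - 2*y^2 - 2*y

1. Degree: the shape is more complex than any degree-1 curve, so deg p = 2.
2. Checking where it meets the axes: one x-axis crossing is at x = 0; the y-axis gridline crossings are at y ∈ {-1, 0}.
3. Fitting integer coefficients to these (and the overall shape) gives p.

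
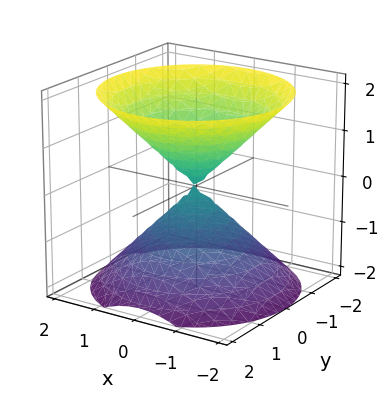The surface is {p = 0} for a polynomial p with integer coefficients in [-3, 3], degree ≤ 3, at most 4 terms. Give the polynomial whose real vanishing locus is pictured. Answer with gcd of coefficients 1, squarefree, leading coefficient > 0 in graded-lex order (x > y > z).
x^2 + y^2 - z^2

(a) There are 2 components.
(b) deg p = 2.
(c) Symmetries: the z ↦ −z reflection is a symmetry, so z appears only in even powers; rotational symmetry about the z-axis ⇒ p depends on x, y only through x² + y².
(d) From the axis intercepts and sections: it crosses the x-axis at the gridline x = 0; it crosses the y-axis at the gridline y = 0.
(e) Solving for integer coefficients yields p as stated.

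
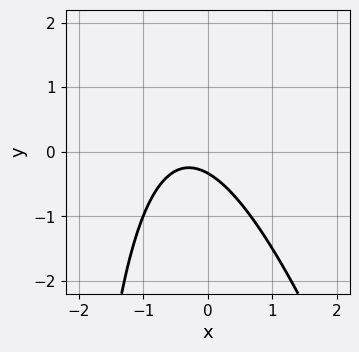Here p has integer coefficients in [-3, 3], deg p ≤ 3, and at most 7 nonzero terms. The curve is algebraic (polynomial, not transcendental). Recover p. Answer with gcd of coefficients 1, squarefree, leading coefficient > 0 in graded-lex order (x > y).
1. deg p = 2. No degree-1 curve has this shape.
2. From the axis intercepts and sections: the curve avoids every integer x-axis point in the box.
3. Together with the visible shape, these determine p as stated.

3*x^2 + x*y + 2*x + 3*y + 1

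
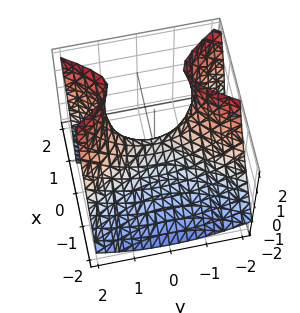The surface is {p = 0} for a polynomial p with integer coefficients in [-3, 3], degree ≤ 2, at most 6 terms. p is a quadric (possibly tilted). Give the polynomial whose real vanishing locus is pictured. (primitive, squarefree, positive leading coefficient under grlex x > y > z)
1. deg p = 2. A generic line meets the surface in up to 2 points.
2. Against the integer gridlines: one x-axis crossing is at x = 0; it meets the y-axis at y = 0 (among the integer gridlines); it crosses the z-axis at the gridline z = 0.
3. Solving for integer coefficients yields p as stated.

3*x^2 - 3*x*z - y^2 + 2*z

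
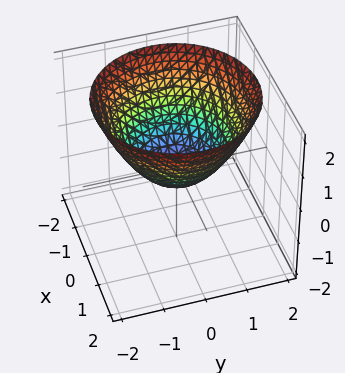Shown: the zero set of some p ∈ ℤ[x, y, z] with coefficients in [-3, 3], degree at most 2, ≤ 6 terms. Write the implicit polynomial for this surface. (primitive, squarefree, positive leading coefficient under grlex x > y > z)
First, the degree is 2 — no degree-1 surface has this shape.
Next, symmetries: every cross-section ⟂ z is a circle, so x, y appear only via x² + y².
Next, checking where it meets the axes: a circular section at z = 1 has radius between 1 and 2.
Finally, fitting integer coefficients to these (and the overall shape) gives p.

2*x^2 + 2*y^2 - 3*z - 1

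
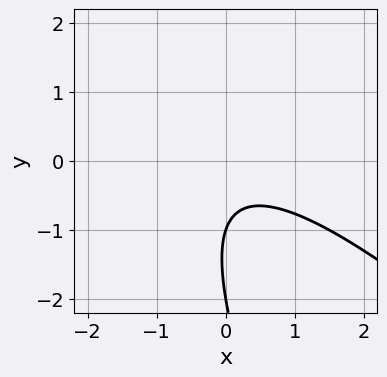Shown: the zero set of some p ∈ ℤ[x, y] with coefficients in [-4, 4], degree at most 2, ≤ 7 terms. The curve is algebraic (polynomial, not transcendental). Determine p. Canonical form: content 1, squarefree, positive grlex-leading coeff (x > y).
2*x^2 + 3*x*y + y^2 + 3*y + 2

1. deg p = 2. No degree-1 curve has this shape.
2. Observable constraints: among the integer gridlines, it crosses the y-axis at y ∈ {-2, -1}; no x-intercept at any integer in the box.
3. Solving for integer coefficients yields p as stated.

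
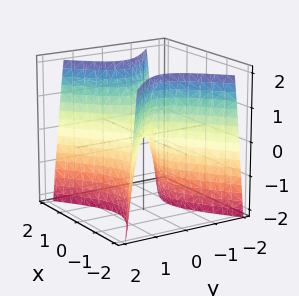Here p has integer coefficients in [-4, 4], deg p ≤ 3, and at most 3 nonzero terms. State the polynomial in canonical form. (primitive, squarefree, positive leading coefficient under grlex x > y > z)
1. The degree is 2 — a saddle surface; a quadric.
2. Symmetries: the y ↦ −y reflection is a symmetry, so y appears only in even powers; mirror symmetry x ↦ −x ⇒ only even powers of x.
3. Reading off the gridlines: one z-axis crossing is at z = 0; it crosses the x-axis at the gridline x = 0; it meets the y-axis at y = 0 (among the integer gridlines).
4. Matching integer coefficients to the picture gives p.

2*x^2 - 3*y^2 - z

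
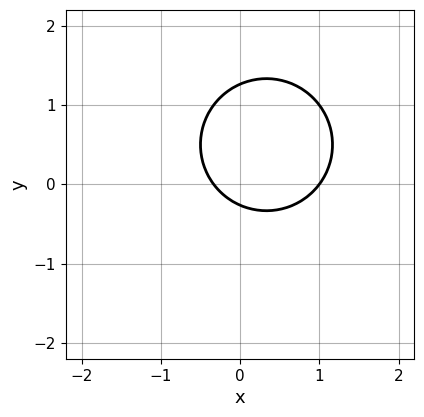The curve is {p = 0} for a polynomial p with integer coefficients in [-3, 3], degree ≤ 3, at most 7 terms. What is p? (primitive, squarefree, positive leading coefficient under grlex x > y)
3*x^2 + 3*y^2 - 2*x - 3*y - 1

(a) The degree is 2 — no degree-1 curve has this shape.
(b) From the axis intercepts and sections: it meets the x-axis at x = 1 (among the integer gridlines).
(c) Assembling these constraints gives the stated polynomial.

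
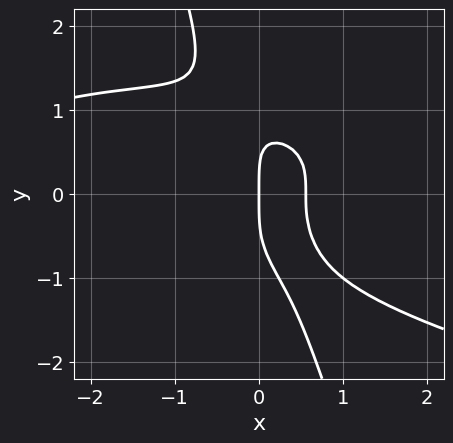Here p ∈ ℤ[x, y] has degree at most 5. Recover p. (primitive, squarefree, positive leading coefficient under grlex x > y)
1. deg p = 4.
2. Checking where it meets the axes: one x-axis crossing is at x = 0; one y-axis crossing is at y = 0.
3. Matching integer coefficients to the picture gives p.

3*x*y^3 + y^4 + x^3 + 3*x^2 - 2*x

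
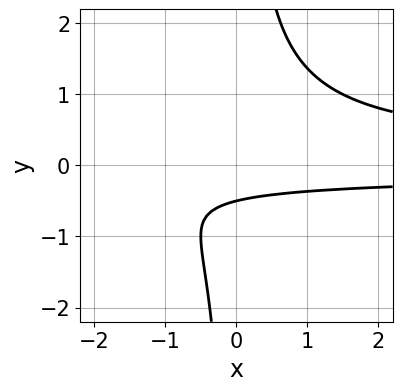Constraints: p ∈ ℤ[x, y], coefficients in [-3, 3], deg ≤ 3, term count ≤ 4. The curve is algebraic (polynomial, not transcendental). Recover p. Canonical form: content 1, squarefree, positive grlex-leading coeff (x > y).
First, degree: the shape is more complex than any degree-2 curve, so deg p = 3.
Next, reading off the gridlines: no x-intercept at any integer in the box.
Finally, matching integer coefficients to the picture gives p.

2*x*y^2 - 2*y - 1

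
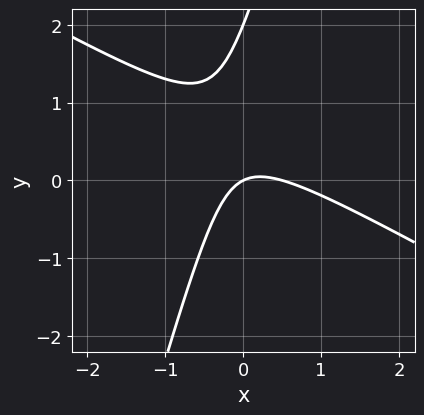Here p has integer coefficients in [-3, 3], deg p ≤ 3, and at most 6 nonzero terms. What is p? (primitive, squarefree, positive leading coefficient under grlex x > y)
2*x^2 + 3*x*y - y^2 - x + 2*y

(a) deg p = 2. The shape is more complex than any degree-1 curve.
(b) Reading off the gridlines: the y-axis gridline crossings are at y ∈ {0, 2}; it meets the x-axis at x = 0 (among the integer gridlines).
(c) Assembling these constraints gives the stated polynomial.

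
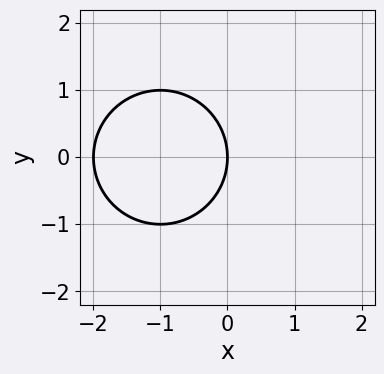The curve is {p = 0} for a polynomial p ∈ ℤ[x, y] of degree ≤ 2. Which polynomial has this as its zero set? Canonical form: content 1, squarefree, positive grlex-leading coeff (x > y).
First, the degree is 2 — no degree-1 curve has this shape.
Then, symmetries: it's symmetric under y → −y, forcing even powers of y.
Next, from the axis intercepts and sections: it meets the y-axis at y = 0 (among the integer gridlines); the x-axis gridline crossings are at x ∈ {-2, 0}.
Finally, matching integer coefficients to the picture gives p.

x^2 + y^2 + 2*x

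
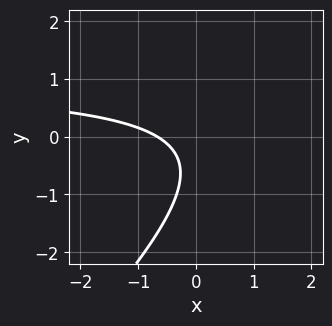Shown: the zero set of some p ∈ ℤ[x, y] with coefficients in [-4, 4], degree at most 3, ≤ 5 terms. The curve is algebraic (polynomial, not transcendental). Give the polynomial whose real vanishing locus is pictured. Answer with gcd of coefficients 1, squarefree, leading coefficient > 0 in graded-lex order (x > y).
(a) The degree is 2 — a generic line meets the curve in up to 2 points.
(b) Observable constraints: the curve avoids every integer y-axis point in the box.
(c) Assembling these constraints gives the stated polynomial.

3*x*y - 3*y^2 - 3*x - 3*y - 2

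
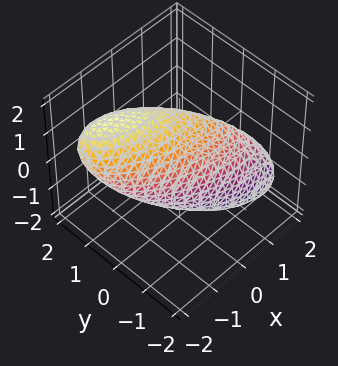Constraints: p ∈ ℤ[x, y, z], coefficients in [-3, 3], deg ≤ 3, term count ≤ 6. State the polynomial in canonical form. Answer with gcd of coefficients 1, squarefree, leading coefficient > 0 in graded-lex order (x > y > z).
(a) The degree is 2 — no degree-1 surface has this shape.
(b) Checking where it meets the axes: the z-axis gridline crossings are at z ∈ {-1, 1}.
(c) Matching integer coefficients to the picture gives p.

x^2 + 2*x*y + 3*y^2 - 3*y*z + 2*z^2 - 2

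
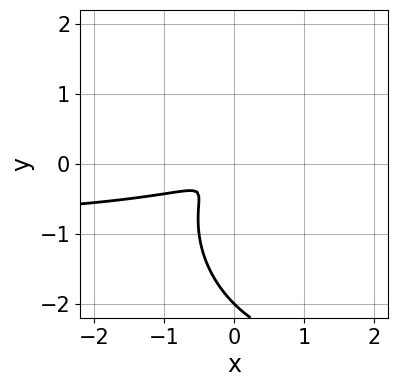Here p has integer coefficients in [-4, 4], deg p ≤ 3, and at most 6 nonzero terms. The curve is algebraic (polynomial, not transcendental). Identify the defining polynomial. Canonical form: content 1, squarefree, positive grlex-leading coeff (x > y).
x^2*y + y^3 + x^2 - 2*x*y + 2*y^2

(a) deg p = 3. No degree-2 curve has this shape.
(b) Against the integer gridlines: it crosses the y-axis at the gridline y = -2.
(c) Together with the visible shape, these determine p as stated.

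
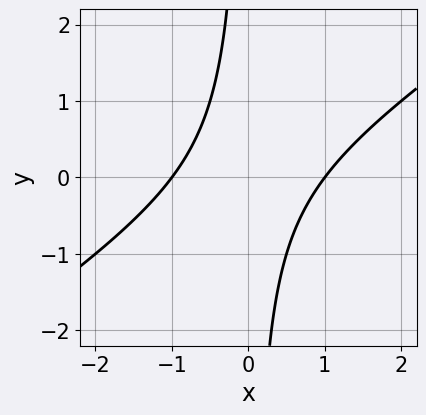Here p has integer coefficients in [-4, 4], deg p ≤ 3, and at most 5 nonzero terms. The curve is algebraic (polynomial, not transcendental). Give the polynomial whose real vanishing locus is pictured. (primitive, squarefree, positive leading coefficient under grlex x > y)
2*x^2 - 3*x*y - 2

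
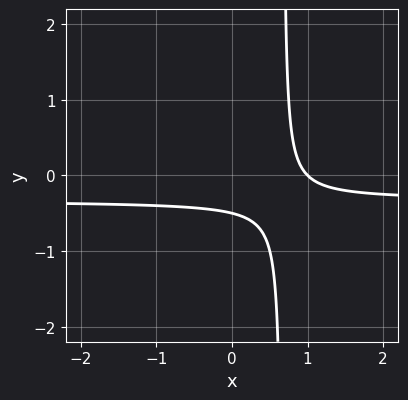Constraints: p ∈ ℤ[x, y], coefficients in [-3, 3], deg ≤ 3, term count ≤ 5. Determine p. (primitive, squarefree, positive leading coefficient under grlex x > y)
First, the degree is 2 — the shape is more complex than any degree-1 curve.
Next, from the visible intercepts: it crosses the x-axis at the gridline x = 1.
Finally, together with the visible shape, these determine p as stated.

3*x*y + x - 2*y - 1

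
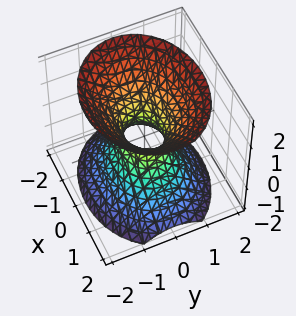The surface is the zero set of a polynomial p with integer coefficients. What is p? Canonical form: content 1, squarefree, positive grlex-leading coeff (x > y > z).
2*x^2 + 3*y^2 - 2*z^2 - 1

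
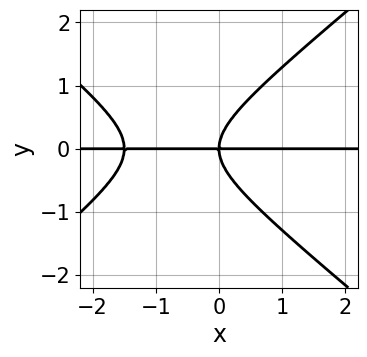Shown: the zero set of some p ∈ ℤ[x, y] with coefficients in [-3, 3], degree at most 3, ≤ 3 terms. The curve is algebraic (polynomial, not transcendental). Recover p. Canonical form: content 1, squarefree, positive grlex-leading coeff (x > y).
1. The degree is 3 — no degree-2 curve has this shape.
2. From the visible intercepts: it crosses the y-axis at the gridline y = 0; the visible x-axis segment lies entirely on the curve.
3. Assembling these constraints gives the stated polynomial.

2*x^2*y - 3*y^3 + 3*x*y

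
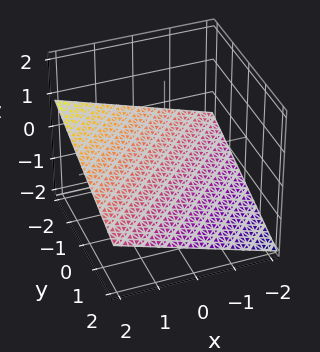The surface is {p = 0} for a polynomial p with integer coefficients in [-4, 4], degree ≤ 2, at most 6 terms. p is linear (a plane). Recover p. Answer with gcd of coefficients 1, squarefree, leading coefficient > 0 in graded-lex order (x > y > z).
x - y - 3*z - 2

deg p = 1. The surface is flat (a plane).
Observable constraints: it crosses the y-axis at the gridline y = -2; one x-axis crossing is at x = 2.
Fitting integer coefficients to these (and the overall shape) gives p.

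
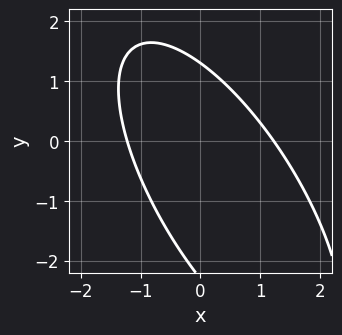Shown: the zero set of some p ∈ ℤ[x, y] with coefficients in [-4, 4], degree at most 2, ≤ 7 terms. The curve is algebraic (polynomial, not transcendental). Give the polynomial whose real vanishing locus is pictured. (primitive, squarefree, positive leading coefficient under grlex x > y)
2*x^2 + 2*x*y + y^2 + y - 3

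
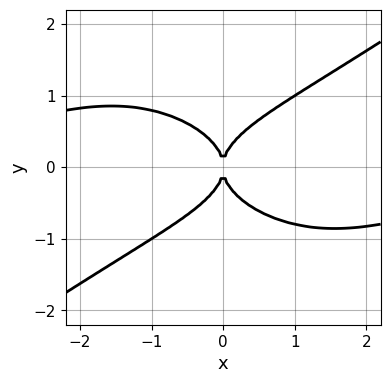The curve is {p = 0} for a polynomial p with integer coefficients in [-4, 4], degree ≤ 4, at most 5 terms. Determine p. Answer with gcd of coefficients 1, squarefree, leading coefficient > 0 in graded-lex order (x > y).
x^3*y - 3*y^4 + 2*x^2

The degree is 4 — the shape is more complex than any degree-3 curve.
Reading off the gridlines: it crosses the y-axis at the gridline y = 0; it crosses the x-axis at the gridline x = 0.
Together with the visible shape, these determine p as stated.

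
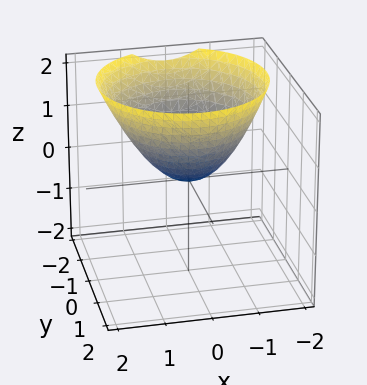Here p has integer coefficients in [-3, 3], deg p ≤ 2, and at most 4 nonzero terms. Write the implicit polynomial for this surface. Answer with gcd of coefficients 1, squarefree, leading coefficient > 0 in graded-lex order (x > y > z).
1. The degree is 2 — the shape is more complex than any degree-1 surface.
2. From the visible intercepts: it crosses the z-axis at the gridline z = 0; one y-axis crossing is at y = 0; one x-axis crossing is at x = 0.
3. Solving for integer coefficients yields p as stated.

2*x^2 + 2*y^2 + y*z - 3*z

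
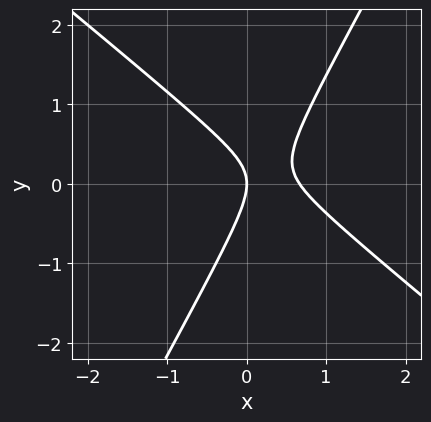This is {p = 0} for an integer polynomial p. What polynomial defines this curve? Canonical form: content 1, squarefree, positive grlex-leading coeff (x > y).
(a) Degree: a generic line meets the curve in up to 2 points, so deg p = 2.
(b) From the axis intercepts and sections: it meets the y-axis at y = 0 (among the integer gridlines); it meets the x-axis at x = 0 (among the integer gridlines).
(c) Matching integer coefficients to the picture gives p.

3*x^2 + 2*x*y - 2*y^2 - 2*x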